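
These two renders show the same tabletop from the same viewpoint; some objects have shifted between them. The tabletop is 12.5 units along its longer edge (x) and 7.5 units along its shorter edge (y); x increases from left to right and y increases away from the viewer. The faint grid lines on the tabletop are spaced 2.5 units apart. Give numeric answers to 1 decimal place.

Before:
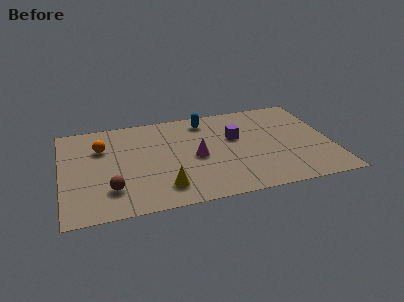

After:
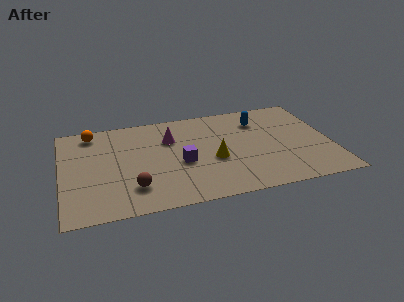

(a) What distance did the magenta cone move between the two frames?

2.0

The magenta cone moved from about (6.2, 3.5) to (5.1, 5.2), a distance of √(1.1² + 1.7²) ≈ 2.0.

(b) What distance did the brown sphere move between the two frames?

1.0

The brown sphere moved from about (2.2, 1.9) to (3.2, 1.8), a distance of √(1.0² + 0.1²) ≈ 1.0.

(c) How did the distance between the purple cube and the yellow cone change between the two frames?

-3.2

The distance was about 4.7 in the first image and 1.5 in the second, so they moved 3.2 units closer together.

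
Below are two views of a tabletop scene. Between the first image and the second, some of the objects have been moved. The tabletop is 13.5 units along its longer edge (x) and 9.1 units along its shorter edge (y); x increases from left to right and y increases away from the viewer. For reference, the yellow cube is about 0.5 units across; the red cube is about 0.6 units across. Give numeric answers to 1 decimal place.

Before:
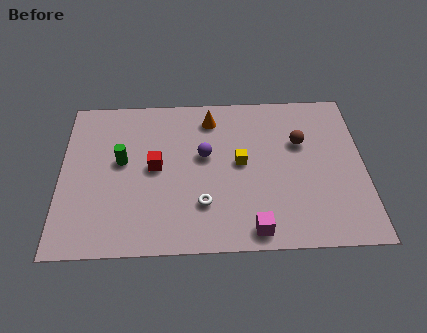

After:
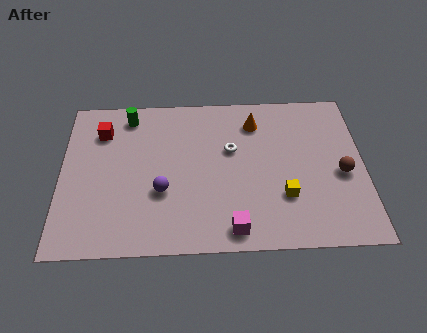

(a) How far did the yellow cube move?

2.8

The yellow cube moved from about (8.0, 4.8) to (9.9, 2.8), a distance of √(1.9² + 2.0²) ≈ 2.8.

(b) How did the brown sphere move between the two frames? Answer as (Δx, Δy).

(1.8, -1.9)

The brown sphere started near (10.7, 5.9) and ended near (12.5, 4.0).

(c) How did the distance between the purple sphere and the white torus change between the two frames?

+1.1

They were about 2.8 units apart before and 3.9 after — 1.1 units further apart.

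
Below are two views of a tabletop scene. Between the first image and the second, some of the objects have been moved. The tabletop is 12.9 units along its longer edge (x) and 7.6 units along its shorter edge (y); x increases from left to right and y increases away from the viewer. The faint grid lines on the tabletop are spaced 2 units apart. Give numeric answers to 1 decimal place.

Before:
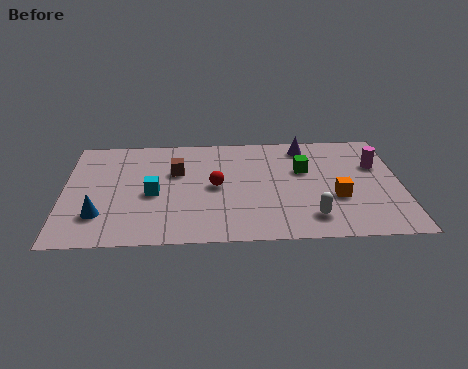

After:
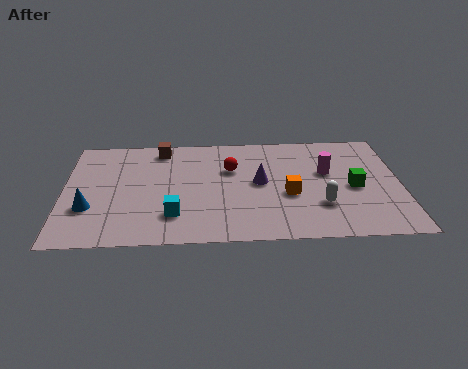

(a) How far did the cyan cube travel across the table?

1.7

The cyan cube was near (3.4, 3.4) before and (4.2, 1.9) after, so it travelled √(0.8² + 1.5²) ≈ 1.7 units.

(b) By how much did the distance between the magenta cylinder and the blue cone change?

-1.7

Before: roughly 11.0 units apart; after: 9.3. That's 1.7 units closer together.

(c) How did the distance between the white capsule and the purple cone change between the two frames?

-2.1

They were about 5.0 units apart before and 2.9 after — 2.1 units closer together.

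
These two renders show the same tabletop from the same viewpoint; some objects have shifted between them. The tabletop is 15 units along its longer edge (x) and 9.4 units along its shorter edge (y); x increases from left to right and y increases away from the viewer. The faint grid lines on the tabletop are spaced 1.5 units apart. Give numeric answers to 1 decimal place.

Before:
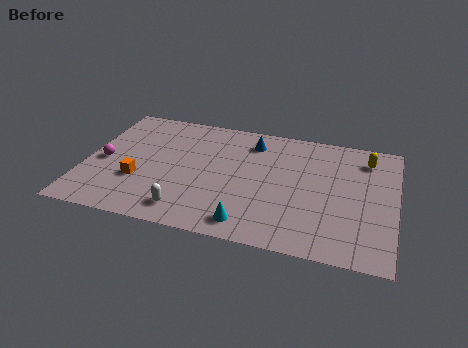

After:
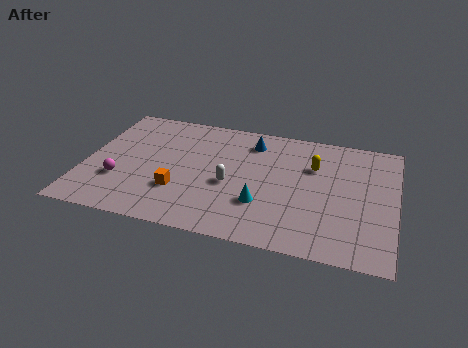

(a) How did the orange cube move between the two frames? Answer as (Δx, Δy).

(2.0, -0.3)

The orange cube was at about (2.7, 3.2) and moved to about (4.7, 2.9).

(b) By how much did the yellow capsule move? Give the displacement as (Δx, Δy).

(-2.5, -1.2)

From the two frames, the yellow capsule sits at roughly (13.5, 7.6) before and (11.0, 6.4) after.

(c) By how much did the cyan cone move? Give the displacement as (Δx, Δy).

(0.5, 1.6)

From the two frames, the cyan cone sits at roughly (8.2, 1.3) before and (8.7, 2.9) after.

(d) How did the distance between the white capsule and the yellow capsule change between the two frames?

-5.7

The distance was about 10.3 in the first image and 4.6 in the second, so they moved 5.7 units closer together.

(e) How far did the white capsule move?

3.1

From (5.2, 1.5) to (7.1, 4.0), the white capsule covered √(1.9² + 2.5²) ≈ 3.1 units.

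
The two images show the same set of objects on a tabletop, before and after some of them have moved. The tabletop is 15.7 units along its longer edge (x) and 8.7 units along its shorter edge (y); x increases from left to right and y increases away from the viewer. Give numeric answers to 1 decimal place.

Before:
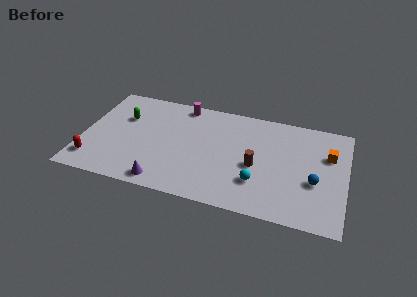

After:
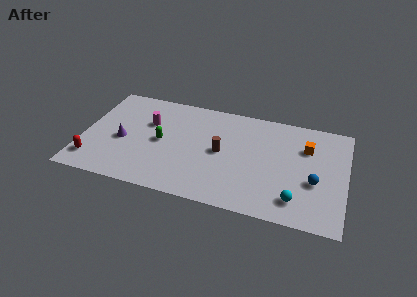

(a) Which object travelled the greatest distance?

the purple cone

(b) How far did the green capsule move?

2.8

The green capsule moved from about (2.3, 5.8) to (4.7, 4.3), a distance of √(2.4² + 1.5²) ≈ 2.8.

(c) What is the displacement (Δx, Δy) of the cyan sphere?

(2.3, -0.8)

From the two frames, the cyan sphere sits at roughly (10.6, 2.5) before and (12.9, 1.7) after.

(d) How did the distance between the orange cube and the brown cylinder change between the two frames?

+0.6

Before: roughly 4.7 units apart; after: 5.3. That's 0.6 units further apart.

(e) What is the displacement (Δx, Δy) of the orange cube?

(-1.3, 0.3)

The orange cube started near (14.6, 5.8) and ended near (13.3, 6.1).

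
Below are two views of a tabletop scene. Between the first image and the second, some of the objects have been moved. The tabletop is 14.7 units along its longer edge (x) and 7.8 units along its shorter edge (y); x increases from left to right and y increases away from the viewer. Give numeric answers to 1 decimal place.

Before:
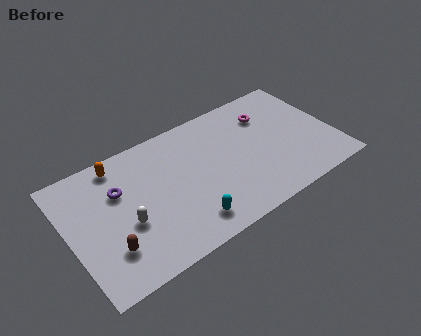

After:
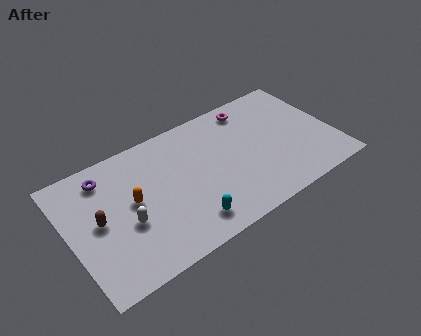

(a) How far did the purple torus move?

1.3

From (2.9, 5.2) to (2.3, 6.4), the purple torus covered √(0.6² + 1.2²) ≈ 1.3 units.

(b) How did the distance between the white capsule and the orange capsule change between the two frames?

-2.5

They were about 3.7 units apart before and 1.2 after — 2.5 units closer together.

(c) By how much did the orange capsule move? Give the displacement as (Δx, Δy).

(0.4, -2.6)

The orange capsule was at about (3.1, 6.8) and moved to about (3.5, 4.2).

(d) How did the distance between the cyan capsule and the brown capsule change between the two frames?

+0.9

Before: roughly 4.3 units apart; after: 5.2. That's 0.9 units further apart.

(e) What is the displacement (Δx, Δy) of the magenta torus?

(-0.8, 0.9)

The magenta torus was at about (11.4, 5.8) and moved to about (10.6, 6.7).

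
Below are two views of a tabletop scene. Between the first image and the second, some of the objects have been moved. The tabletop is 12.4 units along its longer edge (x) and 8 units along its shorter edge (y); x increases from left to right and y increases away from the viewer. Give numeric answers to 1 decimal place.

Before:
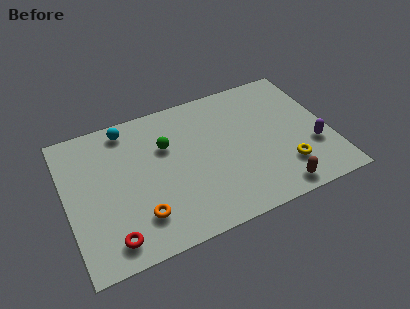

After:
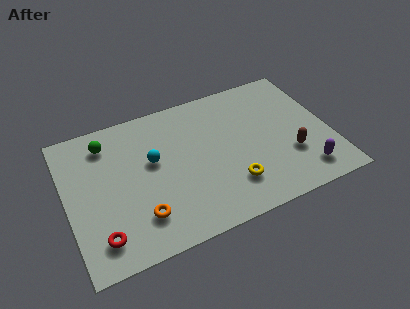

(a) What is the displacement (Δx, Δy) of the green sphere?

(-2.7, 1.2)

The green sphere was at about (4.8, 5.3) and moved to about (2.1, 6.5).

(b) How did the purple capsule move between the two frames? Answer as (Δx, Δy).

(-0.6, -1.3)

The purple capsule started near (11.5, 2.7) and ended near (10.9, 1.4).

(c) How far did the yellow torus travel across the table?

2.6

From (10.1, 2.0) to (7.5, 2.0), the yellow torus covered √(2.6² + 0.0²) ≈ 2.6 units.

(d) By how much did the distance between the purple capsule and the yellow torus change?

+1.9

They were about 1.6 units apart before and 3.5 after — 1.9 units further apart.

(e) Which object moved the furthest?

the green sphere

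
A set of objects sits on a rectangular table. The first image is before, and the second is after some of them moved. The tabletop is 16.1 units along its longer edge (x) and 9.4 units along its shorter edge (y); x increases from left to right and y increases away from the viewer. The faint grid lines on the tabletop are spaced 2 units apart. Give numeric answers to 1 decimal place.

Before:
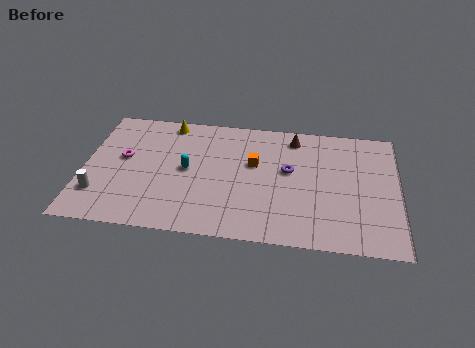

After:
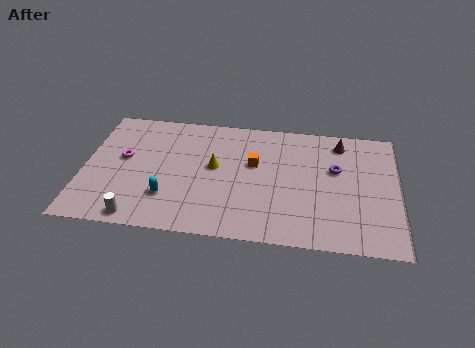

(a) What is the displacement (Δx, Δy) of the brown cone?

(2.4, -0.1)

The brown cone started near (10.7, 8.0) and ended near (13.1, 7.9).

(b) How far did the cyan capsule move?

2.4

From (5.3, 4.8) to (4.4, 2.6), the cyan capsule covered √(0.9² + 2.2²) ≈ 2.4 units.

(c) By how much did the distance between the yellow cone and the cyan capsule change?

-0.3

The distance was about 3.8 in the first image and 3.5 in the second, so they moved 0.3 units closer together.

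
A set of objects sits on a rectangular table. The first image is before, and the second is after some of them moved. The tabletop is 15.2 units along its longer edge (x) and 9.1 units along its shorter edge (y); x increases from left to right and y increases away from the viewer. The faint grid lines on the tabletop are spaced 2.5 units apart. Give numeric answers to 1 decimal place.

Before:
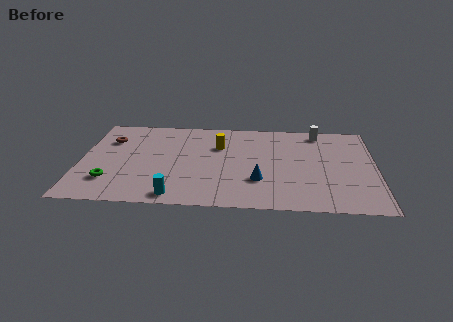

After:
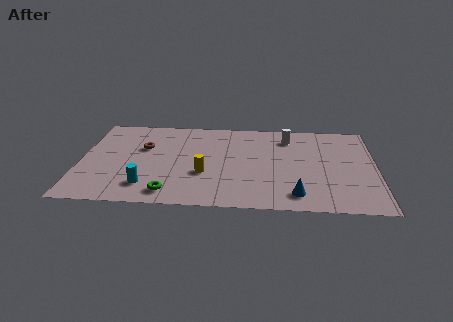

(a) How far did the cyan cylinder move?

1.7

From (5.0, 1.0) to (3.5, 1.9), the cyan cylinder covered √(1.5² + 0.9²) ≈ 1.7 units.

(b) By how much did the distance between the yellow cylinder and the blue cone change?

+1.0

Before: roughly 4.0 units apart; after: 5.0. That's 1.0 units further apart.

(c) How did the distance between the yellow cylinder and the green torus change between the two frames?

-4.1

They were about 6.7 units apart before and 2.6 after — 4.1 units closer together.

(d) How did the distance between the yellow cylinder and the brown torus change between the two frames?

-1.6

The distance was about 5.7 in the first image and 4.1 in the second, so they moved 1.6 units closer together.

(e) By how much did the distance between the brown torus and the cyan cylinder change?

-2.7

The distance was about 6.6 in the first image and 3.9 in the second, so they moved 2.7 units closer together.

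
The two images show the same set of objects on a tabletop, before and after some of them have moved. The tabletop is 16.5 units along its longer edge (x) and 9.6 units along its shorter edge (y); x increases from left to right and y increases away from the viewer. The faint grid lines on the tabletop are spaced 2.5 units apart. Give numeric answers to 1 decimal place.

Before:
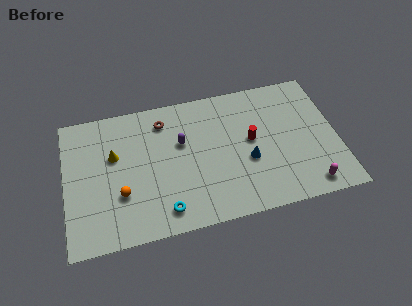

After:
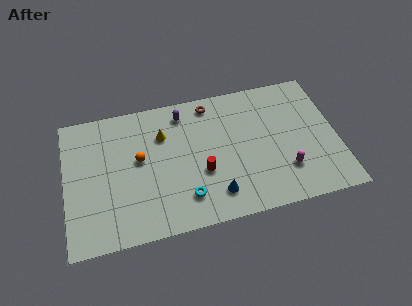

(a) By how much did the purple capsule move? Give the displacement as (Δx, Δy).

(0.2, 2.1)

From the two frames, the purple capsule sits at roughly (7.1, 6.0) before and (7.3, 8.1) after.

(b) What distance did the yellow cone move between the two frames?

3.1

The yellow cone moved from about (3.0, 6.0) to (6.0, 6.8), a distance of √(3.0² + 0.8²) ≈ 3.1.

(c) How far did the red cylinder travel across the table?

3.5

The red cylinder moved from about (11.3, 5.2) to (8.2, 3.6), a distance of √(3.1² + 1.6²) ≈ 3.5.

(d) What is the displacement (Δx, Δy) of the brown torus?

(2.9, 0.6)

From the two frames, the brown torus sits at roughly (6.1, 7.8) before and (9.0, 8.4) after.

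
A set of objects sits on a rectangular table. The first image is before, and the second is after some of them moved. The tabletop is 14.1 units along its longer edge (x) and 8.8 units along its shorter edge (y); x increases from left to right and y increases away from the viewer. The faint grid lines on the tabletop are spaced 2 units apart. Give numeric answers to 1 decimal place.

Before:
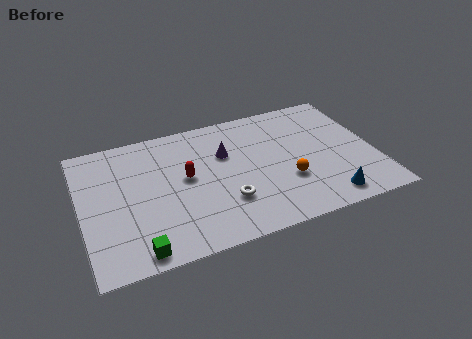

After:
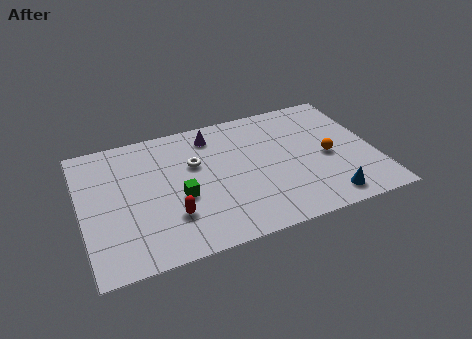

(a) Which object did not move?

the blue cone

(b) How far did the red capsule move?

2.5

The red capsule moved from about (5.0, 4.8) to (4.1, 2.5), a distance of √(0.9² + 2.3²) ≈ 2.5.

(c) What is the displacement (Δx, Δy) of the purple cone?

(-0.5, 1.5)

The purple cone started near (7.0, 5.8) and ended near (6.5, 7.3).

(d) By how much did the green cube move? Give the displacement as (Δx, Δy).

(2.2, 2.7)

The green cube started near (2.4, 0.9) and ended near (4.6, 3.6).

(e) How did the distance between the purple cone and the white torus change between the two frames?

-1.2

Before: roughly 3.2 units apart; after: 2.0. That's 1.2 units closer together.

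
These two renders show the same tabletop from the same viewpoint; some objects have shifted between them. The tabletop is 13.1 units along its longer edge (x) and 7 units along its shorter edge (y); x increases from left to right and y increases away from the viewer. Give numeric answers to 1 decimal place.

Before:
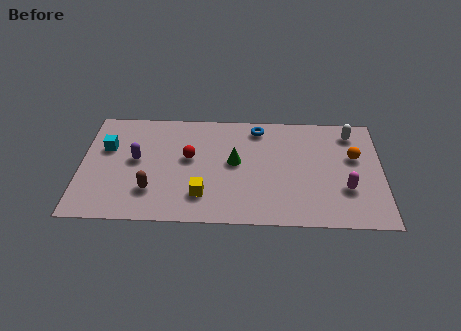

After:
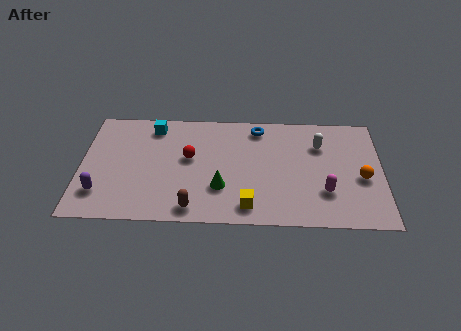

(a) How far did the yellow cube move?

2.1

The yellow cube was near (5.3, 1.7) before and (7.3, 1.1) after, so it travelled √(2.0² + 0.6²) ≈ 2.1 units.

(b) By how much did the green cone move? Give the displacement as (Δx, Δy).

(-0.6, -1.6)

The green cone started near (6.7, 3.8) and ended near (6.1, 2.2).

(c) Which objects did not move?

the blue torus and the red sphere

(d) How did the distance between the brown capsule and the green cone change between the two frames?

-2.3

The distance was about 4.1 in the first image and 1.8 in the second, so they moved 2.3 units closer together.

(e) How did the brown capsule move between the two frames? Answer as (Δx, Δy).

(1.8, -1.0)

From the two frames, the brown capsule sits at roughly (3.1, 1.9) before and (4.9, 0.9) after.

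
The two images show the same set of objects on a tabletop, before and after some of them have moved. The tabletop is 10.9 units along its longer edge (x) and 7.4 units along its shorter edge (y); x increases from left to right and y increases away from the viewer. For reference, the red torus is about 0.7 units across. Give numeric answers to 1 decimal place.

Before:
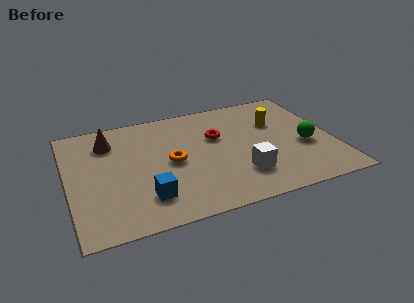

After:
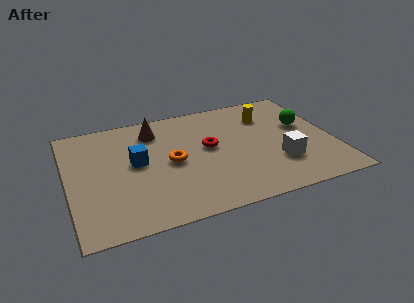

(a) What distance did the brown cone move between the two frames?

1.9

The brown cone was near (1.8, 5.7) before and (3.7, 5.9) after, so it travelled √(1.9² + 0.2²) ≈ 1.9 units.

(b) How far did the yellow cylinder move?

0.7

From (8.7, 4.9) to (8.4, 5.5), the yellow cylinder covered √(0.3² + 0.6²) ≈ 0.7 units.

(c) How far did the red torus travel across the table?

0.7

The red torus moved from about (6.2, 4.7) to (5.8, 4.1), a distance of √(0.4² + 0.6²) ≈ 0.7.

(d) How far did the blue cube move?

2.3

From (3.0, 1.7) to (2.8, 4.0), the blue cube covered √(0.2² + 2.3²) ≈ 2.3 units.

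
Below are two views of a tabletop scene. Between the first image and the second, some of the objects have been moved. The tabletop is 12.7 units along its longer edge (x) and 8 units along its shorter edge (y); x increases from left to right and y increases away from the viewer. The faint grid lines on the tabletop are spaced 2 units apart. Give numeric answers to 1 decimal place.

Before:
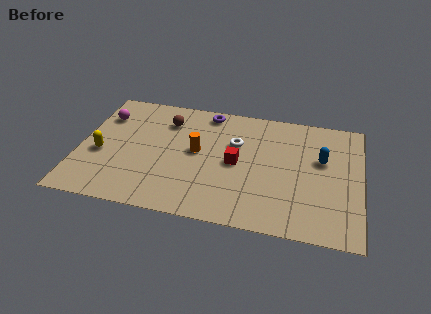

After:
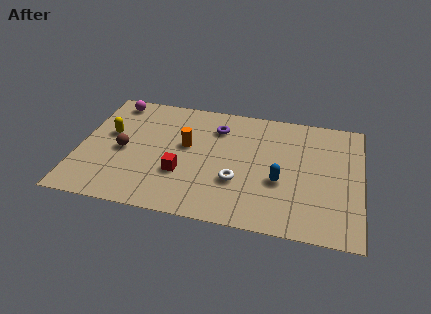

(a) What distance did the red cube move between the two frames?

2.7

The red cube was near (7.1, 3.9) before and (4.7, 2.7) after, so it travelled √(2.4² + 1.2²) ≈ 2.7 units.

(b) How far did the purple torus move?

1.1

The purple torus moved from about (5.6, 7.1) to (6.1, 6.1), a distance of √(0.5² + 1.0²) ≈ 1.1.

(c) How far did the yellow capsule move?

1.4

The yellow capsule moved from about (1.0, 3.3) to (1.3, 4.7), a distance of √(0.3² + 1.4²) ≈ 1.4.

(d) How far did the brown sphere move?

3.0

The brown sphere was near (3.8, 6.1) before and (2.0, 3.7) after, so it travelled √(1.8² + 2.4²) ≈ 3.0 units.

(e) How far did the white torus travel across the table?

2.5

The white torus moved from about (7.0, 5.2) to (7.2, 2.7), a distance of √(0.2² + 2.5²) ≈ 2.5.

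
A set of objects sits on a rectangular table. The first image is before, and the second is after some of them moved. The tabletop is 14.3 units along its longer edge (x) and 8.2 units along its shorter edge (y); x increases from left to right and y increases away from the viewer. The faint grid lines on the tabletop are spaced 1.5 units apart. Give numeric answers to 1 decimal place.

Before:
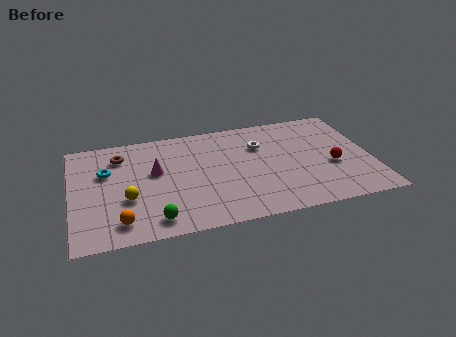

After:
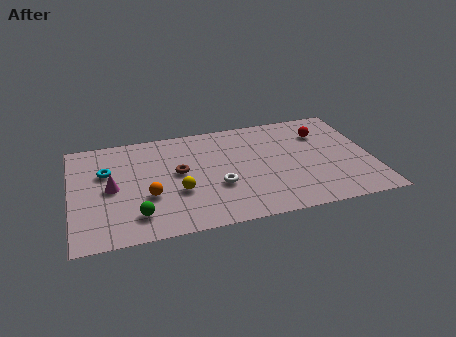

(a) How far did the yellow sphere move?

2.4

From (2.6, 3.0) to (5.0, 3.0), the yellow sphere covered √(2.4² + 0.0²) ≈ 2.4 units.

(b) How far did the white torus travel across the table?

3.5

From (9.1, 5.7) to (6.9, 3.0), the white torus covered √(2.2² + 2.7²) ≈ 3.5 units.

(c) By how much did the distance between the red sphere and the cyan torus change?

-0.5

The distance was about 10.9 in the first image and 10.4 in the second, so they moved 0.5 units closer together.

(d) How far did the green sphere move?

0.9

The green sphere moved from about (3.8, 1.2) to (3.0, 1.7), a distance of √(0.8² + 0.5²) ≈ 0.9.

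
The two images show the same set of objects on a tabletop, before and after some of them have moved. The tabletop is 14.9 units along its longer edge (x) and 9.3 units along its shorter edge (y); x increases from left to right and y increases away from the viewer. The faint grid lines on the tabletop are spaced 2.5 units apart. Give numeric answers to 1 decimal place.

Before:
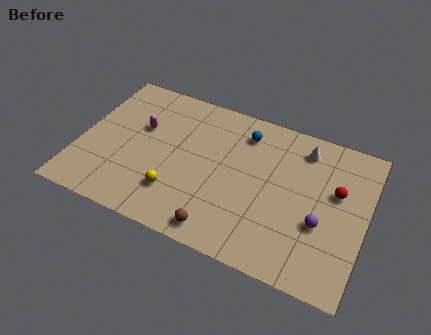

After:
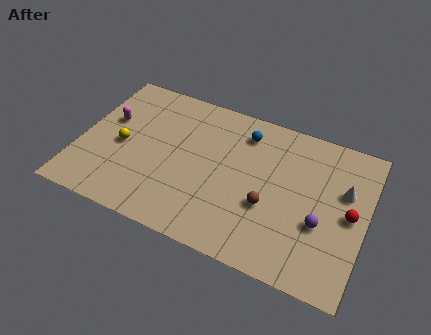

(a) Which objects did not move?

the blue sphere and the purple sphere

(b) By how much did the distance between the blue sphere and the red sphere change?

+1.2

They were about 5.3 units apart before and 6.5 after — 1.2 units further apart.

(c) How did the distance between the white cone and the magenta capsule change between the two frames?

+3.8

The distance was about 8.6 in the first image and 12.4 in the second, so they moved 3.8 units further apart.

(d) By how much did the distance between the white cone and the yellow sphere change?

+3.5

Before: roughly 8.1 units apart; after: 11.6. That's 3.5 units further apart.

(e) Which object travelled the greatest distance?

the yellow sphere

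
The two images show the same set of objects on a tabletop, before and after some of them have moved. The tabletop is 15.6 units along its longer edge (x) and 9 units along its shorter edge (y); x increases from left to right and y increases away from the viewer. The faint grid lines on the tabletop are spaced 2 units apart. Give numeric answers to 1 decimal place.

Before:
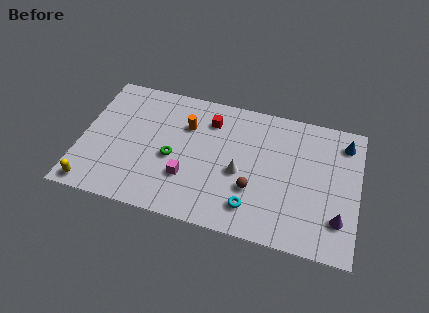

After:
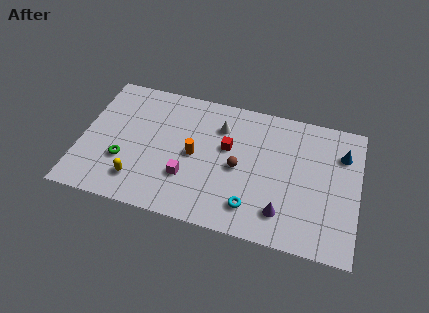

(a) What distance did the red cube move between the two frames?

1.9

The red cube was near (7.1, 7.0) before and (8.2, 5.4) after, so it travelled √(1.1² + 1.6²) ≈ 1.9 units.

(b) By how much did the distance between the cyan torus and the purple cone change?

-3.1

The distance was about 4.8 in the first image and 1.7 in the second, so they moved 3.1 units closer together.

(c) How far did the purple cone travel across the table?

3.1

From (14.6, 2.3) to (11.5, 1.9), the purple cone covered √(3.1² + 0.4²) ≈ 3.1 units.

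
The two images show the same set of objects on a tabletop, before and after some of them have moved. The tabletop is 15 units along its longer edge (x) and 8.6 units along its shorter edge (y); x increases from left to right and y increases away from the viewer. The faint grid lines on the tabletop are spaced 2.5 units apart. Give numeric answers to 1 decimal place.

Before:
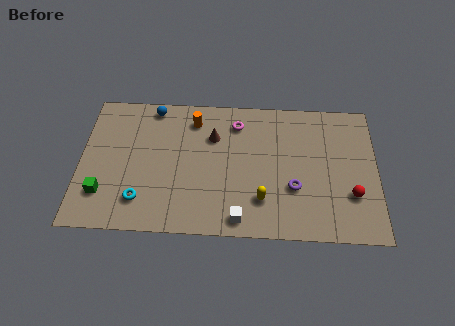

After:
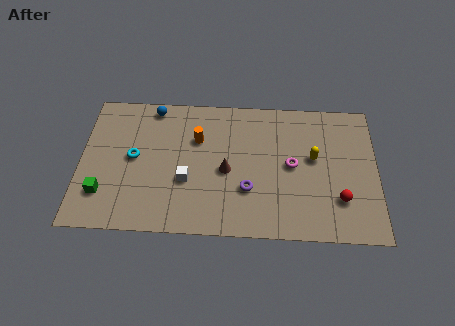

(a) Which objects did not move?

the green cube and the blue sphere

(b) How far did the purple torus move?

2.3

From (10.8, 3.0) to (8.5, 2.8), the purple torus covered √(2.3² + 0.2²) ≈ 2.3 units.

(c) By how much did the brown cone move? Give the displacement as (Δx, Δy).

(0.7, -2.1)

From the two frames, the brown cone sits at roughly (6.7, 6.0) before and (7.4, 3.9) after.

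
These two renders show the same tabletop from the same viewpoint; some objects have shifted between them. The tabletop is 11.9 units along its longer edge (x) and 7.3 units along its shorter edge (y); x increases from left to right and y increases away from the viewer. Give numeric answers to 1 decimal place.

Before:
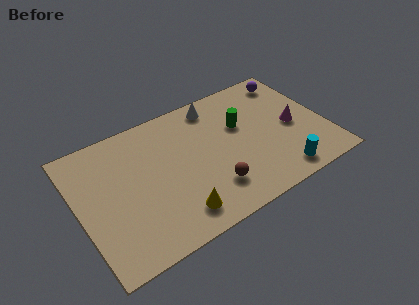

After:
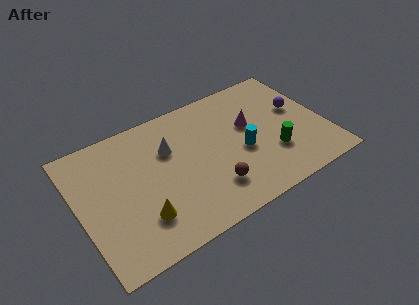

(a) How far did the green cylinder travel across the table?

2.6

The green cylinder was near (8.0, 4.6) before and (9.2, 2.3) after, so it travelled √(1.2² + 2.3²) ≈ 2.6 units.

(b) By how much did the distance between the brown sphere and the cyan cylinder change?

-1.2

The distance was about 3.3 in the first image and 2.1 in the second, so they moved 1.2 units closer together.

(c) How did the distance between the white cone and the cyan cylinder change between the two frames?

-2.0

Before: roughly 5.8 units apart; after: 3.8. That's 2.0 units closer together.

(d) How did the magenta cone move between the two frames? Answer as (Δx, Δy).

(-2.0, 1.0)

From the two frames, the magenta cone sits at roughly (10.4, 3.4) before and (8.4, 4.4) after.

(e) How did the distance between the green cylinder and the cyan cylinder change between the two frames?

-2.2

They were about 3.8 units apart before and 1.6 after — 2.2 units closer together.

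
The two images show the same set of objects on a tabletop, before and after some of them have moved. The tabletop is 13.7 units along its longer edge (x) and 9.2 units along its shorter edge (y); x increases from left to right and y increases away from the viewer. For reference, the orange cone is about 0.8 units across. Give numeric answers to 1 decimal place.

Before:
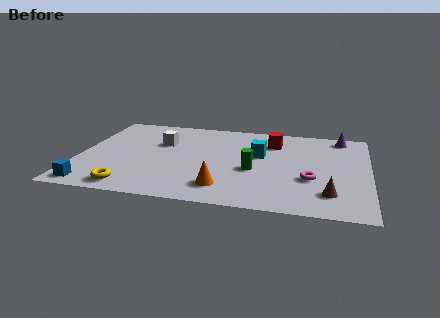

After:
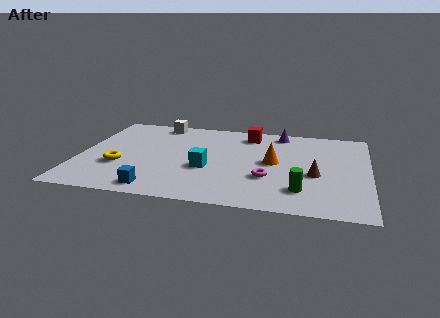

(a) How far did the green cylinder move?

2.9

From (8.3, 3.8) to (10.6, 2.1), the green cylinder covered √(2.3² + 1.7²) ≈ 2.9 units.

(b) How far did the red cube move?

1.4

The red cube was near (9.1, 7.0) before and (7.9, 7.7) after, so it travelled √(1.2² + 0.7²) ≈ 1.4 units.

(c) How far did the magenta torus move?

2.0

From (11.0, 3.3) to (9.0, 3.1), the magenta torus covered √(2.0² + 0.2²) ≈ 2.0 units.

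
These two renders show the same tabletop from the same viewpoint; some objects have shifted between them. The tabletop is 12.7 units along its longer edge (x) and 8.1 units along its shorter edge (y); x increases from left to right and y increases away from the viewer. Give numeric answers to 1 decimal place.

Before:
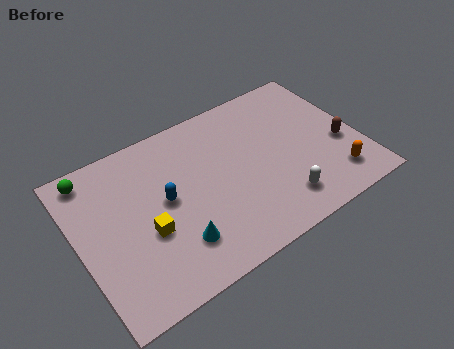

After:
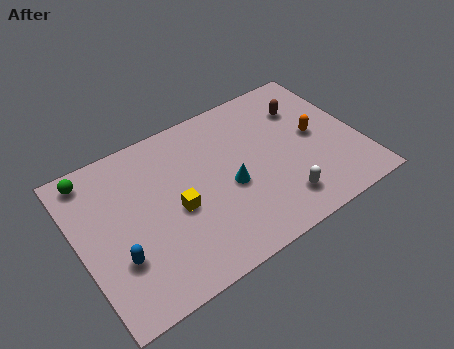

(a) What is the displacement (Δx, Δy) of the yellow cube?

(1.4, 0.4)

From the two frames, the yellow cube sits at roughly (2.9, 3.2) before and (4.3, 3.6) after.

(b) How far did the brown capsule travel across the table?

3.0

From (11.8, 3.2) to (10.6, 5.9), the brown capsule covered √(1.2² + 2.7²) ≈ 3.0 units.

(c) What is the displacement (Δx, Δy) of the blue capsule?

(-2.4, -1.7)

The blue capsule was at about (3.9, 4.3) and moved to about (1.5, 2.6).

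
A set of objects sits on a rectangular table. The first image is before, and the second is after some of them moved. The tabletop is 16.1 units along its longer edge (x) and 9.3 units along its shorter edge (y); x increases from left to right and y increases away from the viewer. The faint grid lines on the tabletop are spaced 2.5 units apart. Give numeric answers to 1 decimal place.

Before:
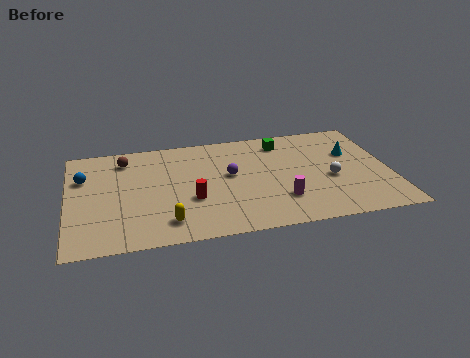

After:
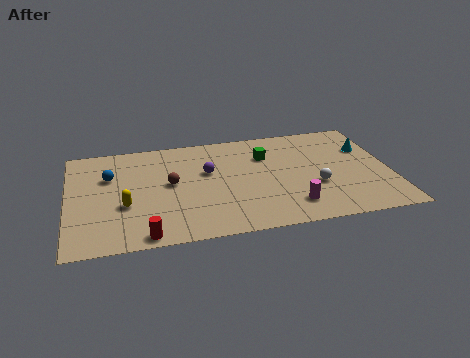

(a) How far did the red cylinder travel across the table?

3.5

The red cylinder moved from about (6.1, 3.4) to (3.7, 0.8), a distance of √(2.4² + 2.6²) ≈ 3.5.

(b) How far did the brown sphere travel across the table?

3.4

The brown sphere moved from about (2.9, 7.6) to (5.1, 5.0), a distance of √(2.2² + 2.6²) ≈ 3.4.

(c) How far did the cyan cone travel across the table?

0.9

The cyan cone was near (14.3, 6.0) before and (15.1, 6.3) after, so it travelled √(0.8² + 0.3²) ≈ 0.9 units.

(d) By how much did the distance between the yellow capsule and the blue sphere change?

-3.3

They were about 6.1 units apart before and 2.8 after — 3.3 units closer together.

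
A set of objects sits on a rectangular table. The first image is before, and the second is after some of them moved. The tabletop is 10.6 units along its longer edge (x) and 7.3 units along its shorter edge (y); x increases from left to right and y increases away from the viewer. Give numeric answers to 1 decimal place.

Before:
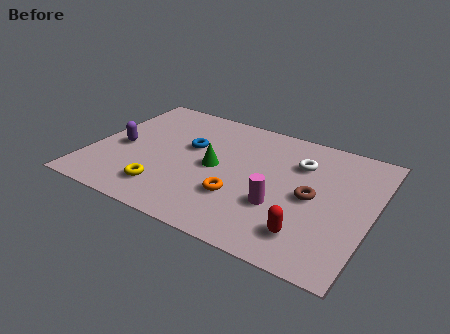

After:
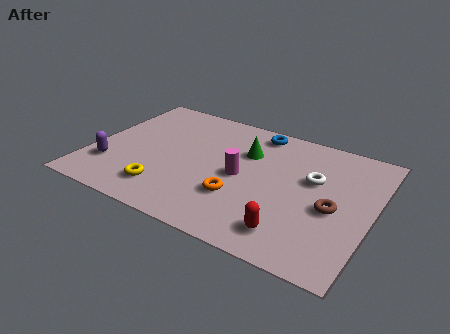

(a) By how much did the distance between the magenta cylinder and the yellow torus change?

-1.0

They were about 4.3 units apart before and 3.3 after — 1.0 units closer together.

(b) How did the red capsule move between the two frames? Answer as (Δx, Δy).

(-0.6, -0.2)

From the two frames, the red capsule sits at roughly (8.5, 1.5) before and (7.9, 1.3) after.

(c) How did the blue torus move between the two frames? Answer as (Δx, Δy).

(2.3, 2.0)

The blue torus started near (3.6, 4.4) and ended near (5.9, 6.4).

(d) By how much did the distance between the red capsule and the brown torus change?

+0.3

They were about 2.0 units apart before and 2.3 after — 0.3 units further apart.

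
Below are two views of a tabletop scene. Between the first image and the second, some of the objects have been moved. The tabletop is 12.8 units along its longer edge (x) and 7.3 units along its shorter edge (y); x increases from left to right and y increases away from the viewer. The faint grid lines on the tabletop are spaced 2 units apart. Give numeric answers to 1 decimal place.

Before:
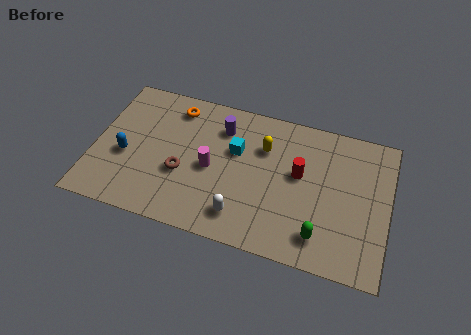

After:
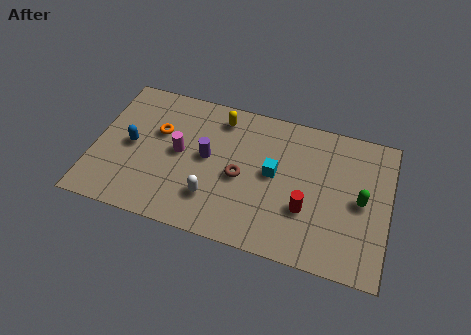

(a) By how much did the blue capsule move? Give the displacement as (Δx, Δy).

(0.2, 0.6)

From the two frames, the blue capsule sits at roughly (1.4, 3.0) before and (1.6, 3.6) after.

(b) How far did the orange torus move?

1.6

The orange torus moved from about (3.3, 6.1) to (2.7, 4.6), a distance of √(0.6² + 1.5²) ≈ 1.6.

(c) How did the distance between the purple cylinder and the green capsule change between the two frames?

+0.5

They were about 6.2 units apart before and 6.7 after — 0.5 units further apart.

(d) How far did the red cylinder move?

1.7

The red cylinder was near (8.9, 4.2) before and (9.3, 2.5) after, so it travelled √(0.4² + 1.7²) ≈ 1.7 units.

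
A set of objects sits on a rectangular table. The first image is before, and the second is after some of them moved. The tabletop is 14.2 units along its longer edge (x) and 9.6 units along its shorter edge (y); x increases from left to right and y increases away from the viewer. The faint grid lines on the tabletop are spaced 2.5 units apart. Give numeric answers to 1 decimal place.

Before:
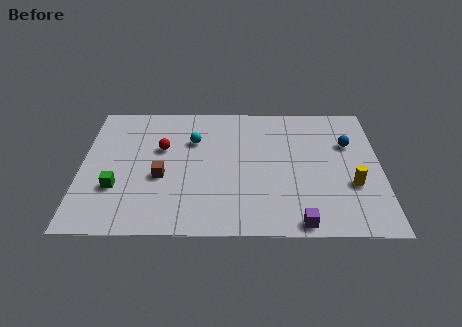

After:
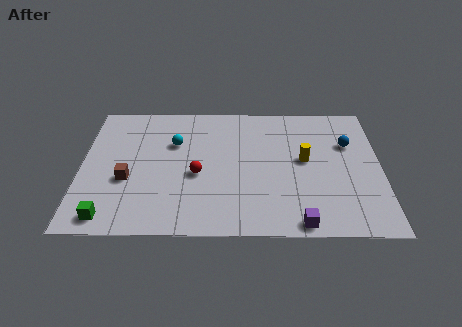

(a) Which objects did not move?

the purple cube and the blue sphere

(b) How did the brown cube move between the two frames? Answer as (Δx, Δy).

(-1.6, -0.2)

From the two frames, the brown cube sits at roughly (3.8, 3.9) before and (2.2, 3.7) after.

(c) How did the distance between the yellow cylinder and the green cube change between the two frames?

-1.0

Before: roughly 11.1 units apart; after: 10.1. That's 1.0 units closer together.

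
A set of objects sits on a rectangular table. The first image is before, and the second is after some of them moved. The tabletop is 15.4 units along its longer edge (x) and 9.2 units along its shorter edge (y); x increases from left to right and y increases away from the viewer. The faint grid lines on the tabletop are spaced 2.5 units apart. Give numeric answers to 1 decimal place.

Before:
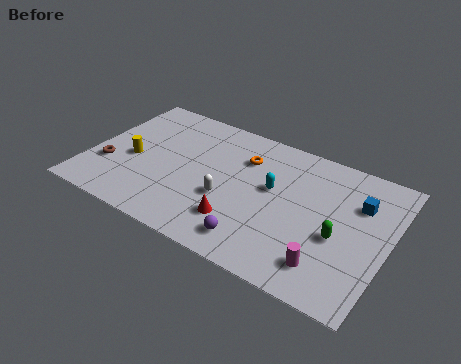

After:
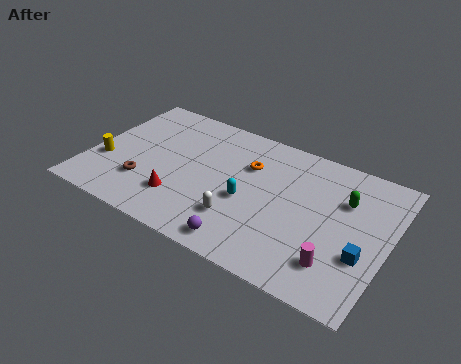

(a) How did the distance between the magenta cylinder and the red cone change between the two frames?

+3.5

Before: roughly 4.6 units apart; after: 8.1. That's 3.5 units further apart.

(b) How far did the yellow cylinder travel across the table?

1.5

The yellow cylinder moved from about (2.2, 4.0) to (0.9, 3.2), a distance of √(1.3² + 0.8²) ≈ 1.5.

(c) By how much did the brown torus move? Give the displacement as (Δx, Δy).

(2.0, -0.4)

The brown torus was at about (1.1, 3.0) and moved to about (3.1, 2.6).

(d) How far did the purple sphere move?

0.6

The purple sphere moved from about (9.1, 1.5) to (8.6, 1.1), a distance of √(0.5² + 0.4²) ≈ 0.6.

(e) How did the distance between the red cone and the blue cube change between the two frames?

+2.4

Before: roughly 6.9 units apart; after: 9.3. That's 2.4 units further apart.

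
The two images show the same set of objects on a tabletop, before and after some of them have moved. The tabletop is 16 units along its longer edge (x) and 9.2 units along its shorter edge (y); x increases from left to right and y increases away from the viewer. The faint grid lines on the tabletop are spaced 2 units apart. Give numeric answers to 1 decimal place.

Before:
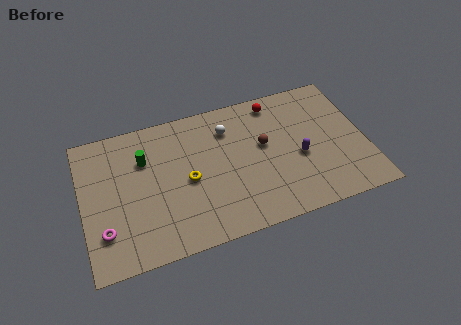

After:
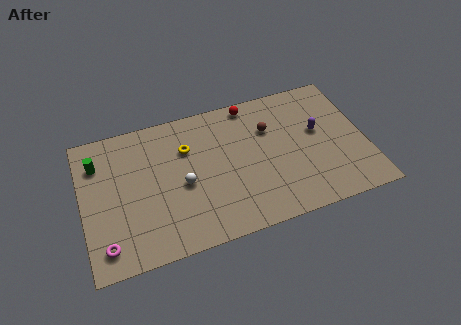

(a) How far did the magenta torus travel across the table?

0.9

The magenta torus moved from about (1.1, 2.4) to (1.1, 1.5), a distance of √(0.0² + 0.9²) ≈ 0.9.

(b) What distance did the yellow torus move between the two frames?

2.1

The yellow torus was near (5.9, 4.3) before and (6.0, 6.4) after, so it travelled √(0.1² + 2.1²) ≈ 2.1 units.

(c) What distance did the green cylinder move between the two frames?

2.6

From (3.6, 6.4) to (1.0, 6.9), the green cylinder covered √(2.6² + 0.5²) ≈ 2.6 units.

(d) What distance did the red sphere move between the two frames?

1.4

The red sphere moved from about (11.2, 8.0) to (9.8, 8.3), a distance of √(1.4² + 0.3²) ≈ 1.4.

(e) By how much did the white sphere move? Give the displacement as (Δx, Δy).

(-2.8, -2.9)

The white sphere started near (8.4, 7.0) and ended near (5.6, 4.1).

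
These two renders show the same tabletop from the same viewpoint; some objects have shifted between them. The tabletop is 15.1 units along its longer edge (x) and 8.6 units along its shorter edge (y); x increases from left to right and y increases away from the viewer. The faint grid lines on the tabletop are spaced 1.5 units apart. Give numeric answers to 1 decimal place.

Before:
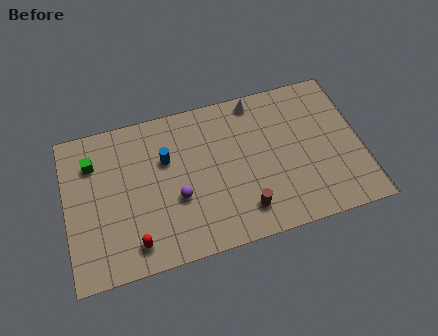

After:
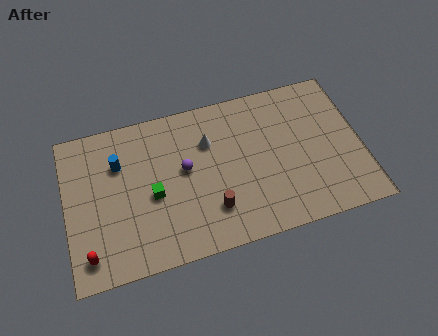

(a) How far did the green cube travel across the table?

3.9

The green cube moved from about (1.5, 6.4) to (4.4, 3.8), a distance of √(2.9² + 2.6²) ≈ 3.9.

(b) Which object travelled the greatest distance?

the green cube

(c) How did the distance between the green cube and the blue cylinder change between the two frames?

-1.1

The distance was about 3.8 in the first image and 2.7 in the second, so they moved 1.1 units closer together.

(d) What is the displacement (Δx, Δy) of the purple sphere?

(0.5, 1.5)

From the two frames, the purple sphere sits at roughly (5.6, 3.3) before and (6.1, 4.8) after.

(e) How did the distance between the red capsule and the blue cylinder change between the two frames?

+0.3

They were about 4.6 units apart before and 4.9 after — 0.3 units further apart.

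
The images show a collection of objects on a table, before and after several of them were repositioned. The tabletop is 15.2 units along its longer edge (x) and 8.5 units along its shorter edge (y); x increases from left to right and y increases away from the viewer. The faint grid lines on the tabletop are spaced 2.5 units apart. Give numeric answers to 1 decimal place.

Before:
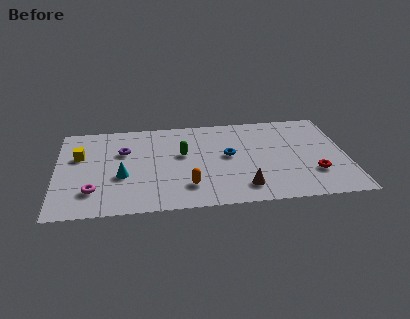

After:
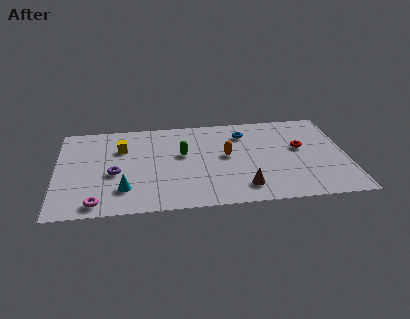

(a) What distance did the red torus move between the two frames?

2.5

The red torus moved from about (13.4, 2.5) to (12.8, 4.9), a distance of √(0.6² + 2.4²) ≈ 2.5.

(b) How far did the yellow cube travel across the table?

2.3

The yellow cube moved from about (1.2, 5.4) to (3.4, 5.9), a distance of √(2.2² + 0.5²) ≈ 2.3.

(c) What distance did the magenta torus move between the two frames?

1.1

From (1.9, 2.1) to (2.1, 1.0), the magenta torus covered √(0.2² + 1.1²) ≈ 1.1 units.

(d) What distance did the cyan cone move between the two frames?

1.2

The cyan cone moved from about (3.4, 3.3) to (3.5, 2.1), a distance of √(0.1² + 1.2²) ≈ 1.2.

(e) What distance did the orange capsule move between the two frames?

3.3

The orange capsule moved from about (6.8, 2.0) to (8.9, 4.6), a distance of √(2.1² + 2.6²) ≈ 3.3.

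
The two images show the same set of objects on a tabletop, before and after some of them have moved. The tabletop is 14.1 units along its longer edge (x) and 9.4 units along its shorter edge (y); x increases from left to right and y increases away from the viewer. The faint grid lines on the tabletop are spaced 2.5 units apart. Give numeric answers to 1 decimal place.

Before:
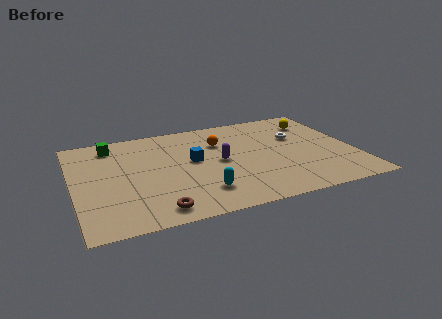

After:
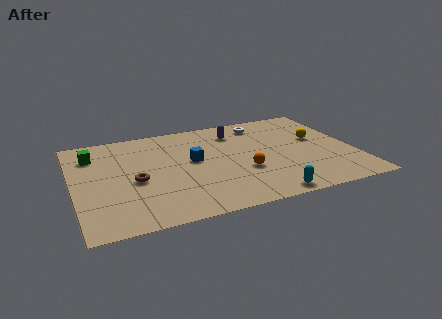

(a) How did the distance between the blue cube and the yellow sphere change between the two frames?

-0.4

The distance was about 6.8 in the first image and 6.4 in the second, so they moved 0.4 units closer together.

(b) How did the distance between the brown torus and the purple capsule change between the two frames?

+1.4

Before: roughly 4.9 units apart; after: 6.3. That's 1.4 units further apart.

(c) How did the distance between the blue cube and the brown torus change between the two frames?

-1.4

The distance was about 4.6 in the first image and 3.2 in the second, so they moved 1.4 units closer together.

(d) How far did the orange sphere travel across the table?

3.3

The orange sphere was near (7.5, 6.6) before and (8.4, 3.4) after, so it travelled √(0.9² + 3.2²) ≈ 3.3 units.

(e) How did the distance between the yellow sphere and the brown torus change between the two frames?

-1.1

They were about 10.6 units apart before and 9.5 after — 1.1 units closer together.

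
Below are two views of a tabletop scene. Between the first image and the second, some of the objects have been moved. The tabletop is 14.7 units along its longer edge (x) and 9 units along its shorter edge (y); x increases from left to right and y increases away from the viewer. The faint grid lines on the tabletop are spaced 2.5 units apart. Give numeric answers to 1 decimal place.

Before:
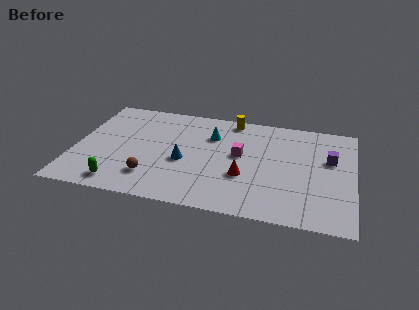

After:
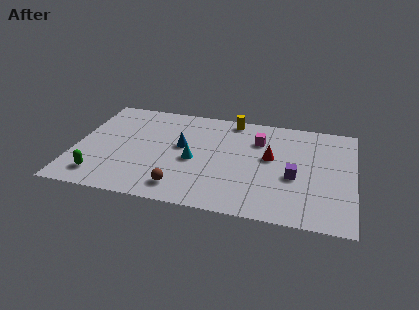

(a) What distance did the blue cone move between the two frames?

1.3

The blue cone moved from about (5.8, 3.8) to (5.6, 5.1), a distance of √(0.2² + 1.3²) ≈ 1.3.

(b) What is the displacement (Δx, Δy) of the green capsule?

(-1.1, 0.4)

The green capsule started near (2.6, 1.2) and ended near (1.5, 1.6).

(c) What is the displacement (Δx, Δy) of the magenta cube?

(0.9, 1.5)

From the two frames, the magenta cube sits at roughly (8.7, 5.0) before and (9.6, 6.5) after.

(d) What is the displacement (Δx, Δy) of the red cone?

(1.3, 1.9)

The red cone was at about (9.0, 3.2) and moved to about (10.3, 5.1).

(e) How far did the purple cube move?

2.6

From (13.4, 5.6) to (11.6, 3.7), the purple cube covered √(1.8² + 1.9²) ≈ 2.6 units.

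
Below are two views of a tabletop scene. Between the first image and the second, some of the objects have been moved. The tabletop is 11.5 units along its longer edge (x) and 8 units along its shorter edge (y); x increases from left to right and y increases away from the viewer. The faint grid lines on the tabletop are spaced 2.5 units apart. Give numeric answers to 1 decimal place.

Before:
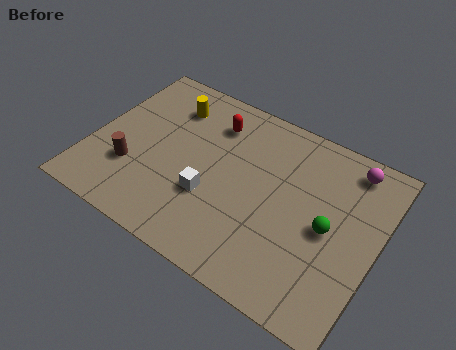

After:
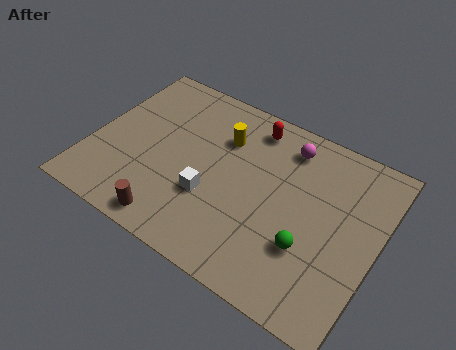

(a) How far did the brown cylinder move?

2.6

From (1.8, 2.5) to (3.8, 0.9), the brown cylinder covered √(2.0² + 1.6²) ≈ 2.6 units.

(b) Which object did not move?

the white cube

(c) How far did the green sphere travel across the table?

1.3

The green sphere moved from about (9.6, 3.8) to (9.0, 2.6), a distance of √(0.6² + 1.2²) ≈ 1.3.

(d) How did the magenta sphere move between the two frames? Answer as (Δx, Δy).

(-2.5, -0.3)

The magenta sphere was at about (10.0, 6.9) and moved to about (7.5, 6.6).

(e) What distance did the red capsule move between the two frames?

1.6

From (4.5, 6.2) to (6.0, 6.8), the red capsule covered √(1.5² + 0.6²) ≈ 1.6 units.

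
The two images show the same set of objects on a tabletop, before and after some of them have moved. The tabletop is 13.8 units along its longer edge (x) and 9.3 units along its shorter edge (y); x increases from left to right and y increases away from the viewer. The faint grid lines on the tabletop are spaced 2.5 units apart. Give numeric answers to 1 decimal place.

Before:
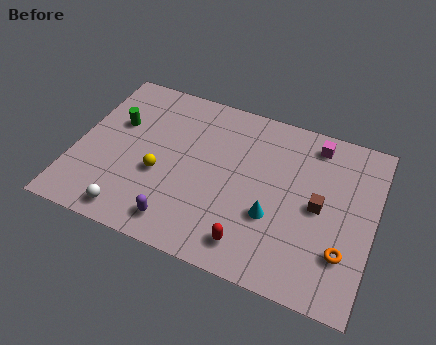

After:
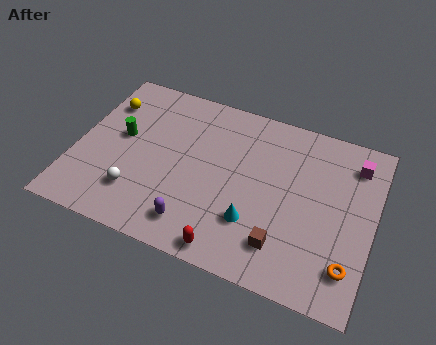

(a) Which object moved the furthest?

the yellow sphere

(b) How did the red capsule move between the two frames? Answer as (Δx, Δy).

(-0.9, -0.6)

The red capsule started near (8.5, 1.5) and ended near (7.6, 0.9).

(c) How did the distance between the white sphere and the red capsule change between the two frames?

-0.8

They were about 5.5 units apart before and 4.7 after — 0.8 units closer together.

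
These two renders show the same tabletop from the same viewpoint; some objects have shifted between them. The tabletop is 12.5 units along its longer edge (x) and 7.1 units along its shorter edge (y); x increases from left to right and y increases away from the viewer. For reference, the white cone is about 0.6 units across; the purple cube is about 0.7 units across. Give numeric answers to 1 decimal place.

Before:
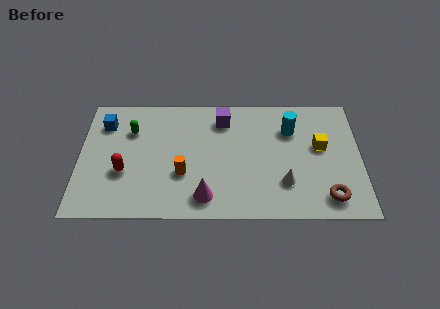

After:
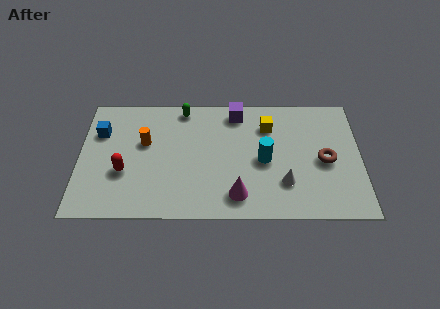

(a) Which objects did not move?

the red capsule and the white cone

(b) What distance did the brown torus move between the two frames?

2.1

The brown torus moved from about (11.0, 1.2) to (10.9, 3.3), a distance of √(0.1² + 2.1²) ≈ 2.1.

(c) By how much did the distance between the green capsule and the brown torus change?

-2.5

The distance was about 9.5 in the first image and 7.0 in the second, so they moved 2.5 units closer together.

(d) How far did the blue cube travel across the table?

0.5

From (1.1, 5.4) to (0.9, 4.9), the blue cube covered √(0.2² + 0.5²) ≈ 0.5 units.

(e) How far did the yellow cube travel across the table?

2.6

The yellow cube was near (10.7, 4.1) before and (8.4, 5.3) after, so it travelled √(2.3² + 1.2²) ≈ 2.6 units.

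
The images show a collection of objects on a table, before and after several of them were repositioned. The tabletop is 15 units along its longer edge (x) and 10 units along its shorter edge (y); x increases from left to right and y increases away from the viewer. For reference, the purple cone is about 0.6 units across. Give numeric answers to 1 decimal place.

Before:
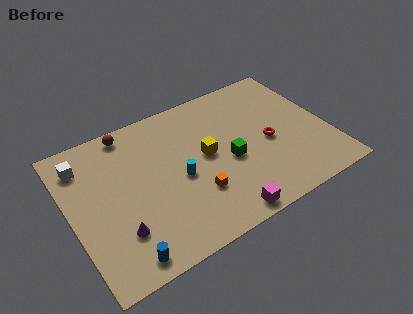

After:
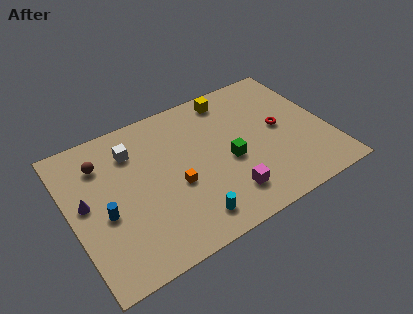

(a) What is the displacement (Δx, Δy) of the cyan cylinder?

(0.1, -2.9)

The cyan cylinder was at about (6.2, 4.5) and moved to about (6.3, 1.6).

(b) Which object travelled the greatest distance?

the yellow cube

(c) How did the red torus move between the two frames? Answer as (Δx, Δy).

(0.8, 0.7)

The red torus was at about (11.5, 4.5) and moved to about (12.3, 5.2).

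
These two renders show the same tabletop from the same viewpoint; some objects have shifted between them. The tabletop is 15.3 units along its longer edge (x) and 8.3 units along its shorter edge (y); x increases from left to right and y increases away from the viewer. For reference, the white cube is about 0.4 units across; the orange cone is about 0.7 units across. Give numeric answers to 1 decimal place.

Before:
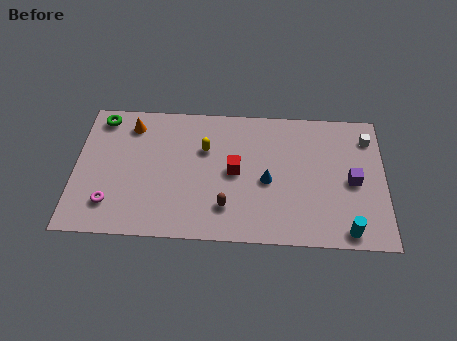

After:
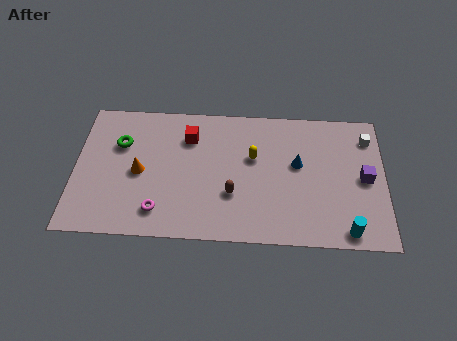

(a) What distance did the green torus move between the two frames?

1.9

The green torus was near (1.2, 7.2) before and (2.2, 5.6) after, so it travelled √(1.0² + 1.6²) ≈ 1.9 units.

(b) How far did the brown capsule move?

0.9

The brown capsule was near (7.5, 2.0) before and (7.8, 2.8) after, so it travelled √(0.3² + 0.8²) ≈ 0.9 units.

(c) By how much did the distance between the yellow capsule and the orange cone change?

+1.8

They were about 3.9 units apart before and 5.7 after — 1.8 units further apart.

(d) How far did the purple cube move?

0.6

The purple cube was near (13.7, 3.9) before and (14.3, 4.1) after, so it travelled √(0.6² + 0.2²) ≈ 0.6 units.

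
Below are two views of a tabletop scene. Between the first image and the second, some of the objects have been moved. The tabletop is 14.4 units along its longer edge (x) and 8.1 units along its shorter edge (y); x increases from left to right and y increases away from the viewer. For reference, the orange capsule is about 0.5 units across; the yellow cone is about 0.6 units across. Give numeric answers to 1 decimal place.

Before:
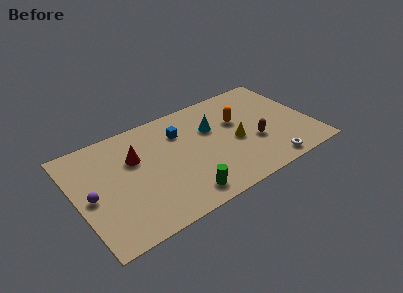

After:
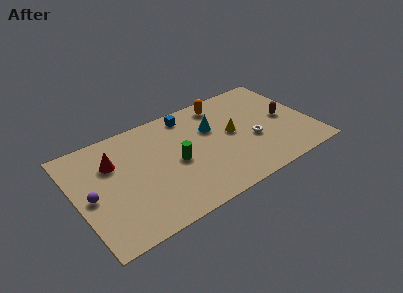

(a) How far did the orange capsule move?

1.9

The orange capsule was near (10.1, 5.1) before and (9.4, 6.9) after, so it travelled √(0.7² + 1.8²) ≈ 1.9 units.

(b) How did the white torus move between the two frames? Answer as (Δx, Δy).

(-0.6, 2.3)

The white torus started near (11.3, 0.9) and ended near (10.7, 3.2).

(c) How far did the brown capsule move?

2.3

From (10.8, 3.0) to (12.9, 4.0), the brown capsule covered √(2.1² + 1.0²) ≈ 2.3 units.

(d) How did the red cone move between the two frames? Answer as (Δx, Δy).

(-1.3, 0.3)

From the two frames, the red cone sits at roughly (3.7, 5.3) before and (2.4, 5.6) after.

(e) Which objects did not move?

the cyan cone and the purple sphere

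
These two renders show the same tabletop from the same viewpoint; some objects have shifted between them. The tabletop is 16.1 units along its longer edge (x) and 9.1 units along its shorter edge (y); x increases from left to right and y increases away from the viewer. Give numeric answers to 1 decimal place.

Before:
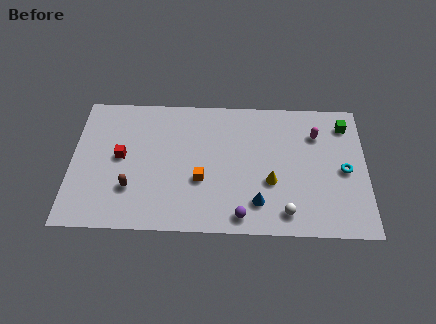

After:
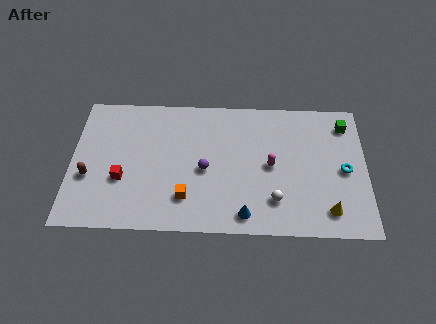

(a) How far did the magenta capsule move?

3.3

The magenta capsule moved from about (13.4, 6.7) to (10.9, 4.5), a distance of √(2.5² + 2.2²) ≈ 3.3.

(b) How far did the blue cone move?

1.1

From (10.2, 2.0) to (9.5, 1.2), the blue cone covered √(0.7² + 0.8²) ≈ 1.1 units.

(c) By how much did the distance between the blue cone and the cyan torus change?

+1.0

They were about 5.2 units apart before and 6.2 after — 1.0 units further apart.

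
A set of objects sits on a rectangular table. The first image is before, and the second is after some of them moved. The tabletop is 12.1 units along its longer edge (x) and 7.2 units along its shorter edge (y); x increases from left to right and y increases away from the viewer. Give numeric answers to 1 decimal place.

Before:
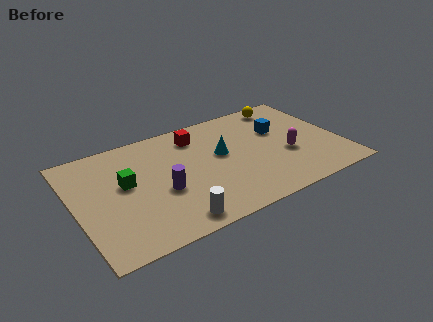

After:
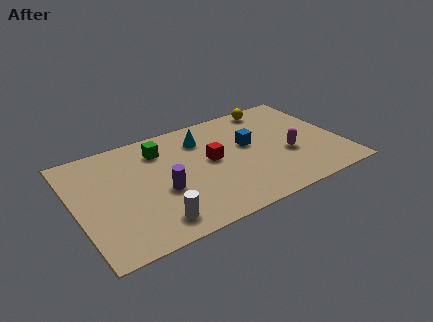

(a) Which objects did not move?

the purple cylinder and the magenta capsule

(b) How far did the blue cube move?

1.6

The blue cube moved from about (9.5, 4.6) to (8.0, 4.2), a distance of √(1.5² + 0.4²) ≈ 1.6.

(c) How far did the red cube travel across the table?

1.9

The red cube moved from about (5.8, 5.8) to (6.2, 3.9), a distance of √(0.4² + 1.9²) ≈ 1.9.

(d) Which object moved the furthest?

the green cube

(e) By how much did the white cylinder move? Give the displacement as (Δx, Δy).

(-0.8, 0.3)

From the two frames, the white cylinder sits at roughly (4.0, 0.9) before and (3.2, 1.2) after.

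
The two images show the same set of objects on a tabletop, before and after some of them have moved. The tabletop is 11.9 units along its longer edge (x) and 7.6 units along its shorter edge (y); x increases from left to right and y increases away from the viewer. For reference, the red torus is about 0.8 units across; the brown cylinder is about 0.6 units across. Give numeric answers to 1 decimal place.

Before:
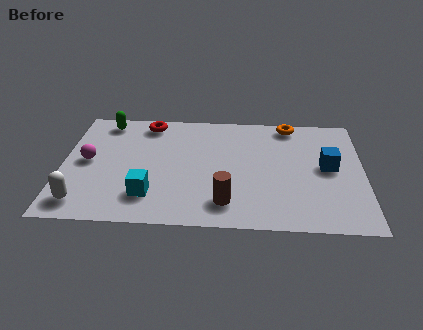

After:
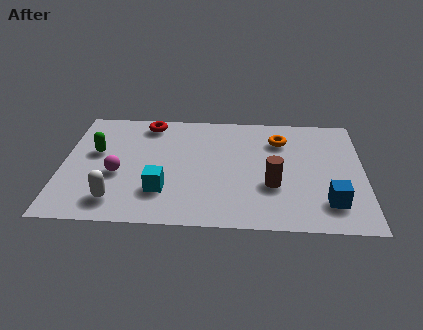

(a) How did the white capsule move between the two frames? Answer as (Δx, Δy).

(1.3, 0.2)

From the two frames, the white capsule sits at roughly (0.9, 1.2) before and (2.2, 1.4) after.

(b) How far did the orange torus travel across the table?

1.2

The orange torus was near (9.0, 6.8) before and (8.6, 5.7) after, so it travelled √(0.4² + 1.1²) ≈ 1.2 units.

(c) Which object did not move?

the red torus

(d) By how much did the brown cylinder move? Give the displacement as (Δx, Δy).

(1.8, 1.2)

The brown cylinder started near (6.5, 1.5) and ended near (8.3, 2.7).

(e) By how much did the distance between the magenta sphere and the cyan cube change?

-1.2

Before: roughly 3.3 units apart; after: 2.1. That's 1.2 units closer together.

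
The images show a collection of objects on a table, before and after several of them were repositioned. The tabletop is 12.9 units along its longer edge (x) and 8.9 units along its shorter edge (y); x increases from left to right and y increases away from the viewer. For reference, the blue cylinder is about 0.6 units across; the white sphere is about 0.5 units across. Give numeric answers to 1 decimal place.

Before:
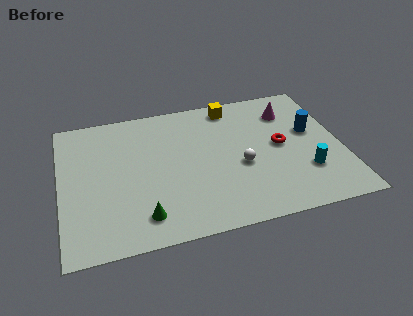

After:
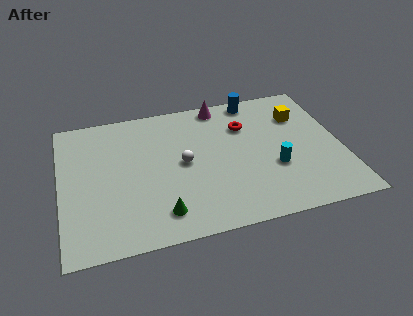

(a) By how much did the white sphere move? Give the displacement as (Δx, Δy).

(-2.6, 0.8)

The white sphere was at about (8.2, 3.7) and moved to about (5.6, 4.5).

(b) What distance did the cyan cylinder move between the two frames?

1.5

From (11.1, 2.6) to (9.7, 3.2), the cyan cylinder covered √(1.4² + 0.6²) ≈ 1.5 units.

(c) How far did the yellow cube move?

3.4

The yellow cube moved from about (8.1, 7.8) to (11.2, 6.4), a distance of √(3.1² + 1.4²) ≈ 3.4.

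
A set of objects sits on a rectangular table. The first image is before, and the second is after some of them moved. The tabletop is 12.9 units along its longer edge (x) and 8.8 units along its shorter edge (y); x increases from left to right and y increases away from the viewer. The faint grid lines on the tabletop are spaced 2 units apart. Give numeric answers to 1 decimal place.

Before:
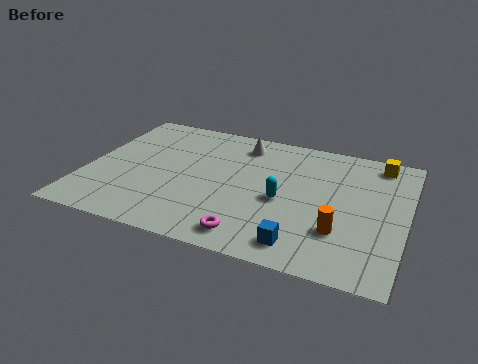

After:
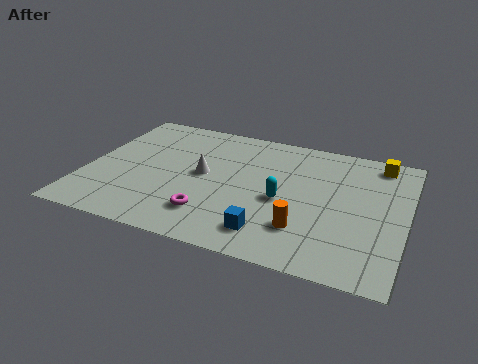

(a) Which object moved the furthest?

the white cone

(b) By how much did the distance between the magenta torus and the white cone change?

-3.5

Before: roughly 6.2 units apart; after: 2.7. That's 3.5 units closer together.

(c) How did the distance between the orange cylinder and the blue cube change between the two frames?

-0.4

They were about 1.9 units apart before and 1.5 after — 0.4 units closer together.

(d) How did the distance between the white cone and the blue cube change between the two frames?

-2.5

They were about 6.7 units apart before and 4.2 after — 2.5 units closer together.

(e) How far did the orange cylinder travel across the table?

1.4

The orange cylinder moved from about (10.4, 2.6) to (9.0, 2.3), a distance of √(1.4² + 0.3²) ≈ 1.4.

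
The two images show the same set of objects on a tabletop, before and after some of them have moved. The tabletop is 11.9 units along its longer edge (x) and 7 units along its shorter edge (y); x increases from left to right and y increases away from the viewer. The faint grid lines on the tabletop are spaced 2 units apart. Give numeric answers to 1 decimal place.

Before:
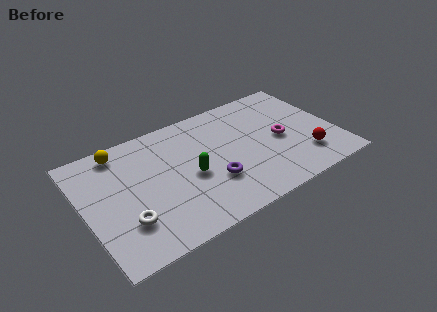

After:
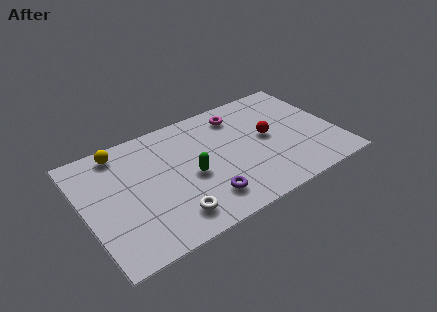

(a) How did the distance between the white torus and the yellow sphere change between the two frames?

+1.0

They were about 4.1 units apart before and 5.1 after — 1.0 units further apart.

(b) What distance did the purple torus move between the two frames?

0.9

The purple torus was near (5.8, 2.3) before and (5.3, 1.5) after, so it travelled √(0.5² + 0.8²) ≈ 0.9 units.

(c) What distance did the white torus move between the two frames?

2.1

The white torus moved from about (1.7, 2.0) to (3.7, 1.3), a distance of √(2.0² + 0.7²) ≈ 2.1.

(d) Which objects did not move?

the yellow sphere and the green capsule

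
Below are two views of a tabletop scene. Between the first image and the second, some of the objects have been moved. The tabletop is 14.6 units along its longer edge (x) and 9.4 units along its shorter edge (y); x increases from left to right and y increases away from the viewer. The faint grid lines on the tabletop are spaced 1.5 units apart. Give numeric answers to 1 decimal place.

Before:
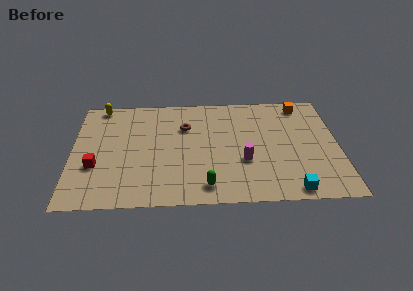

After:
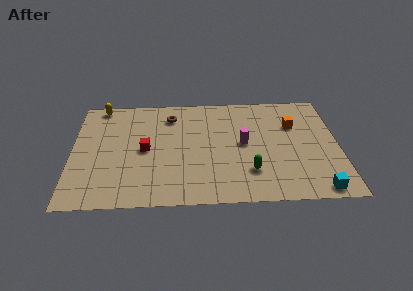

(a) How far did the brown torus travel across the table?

1.3

From (6.2, 6.5) to (5.4, 7.5), the brown torus covered √(0.8² + 1.0²) ≈ 1.3 units.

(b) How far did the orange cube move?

1.9

From (12.7, 8.2) to (12.2, 6.4), the orange cube covered √(0.5² + 1.8²) ≈ 1.9 units.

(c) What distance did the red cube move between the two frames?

3.0

From (1.3, 3.3) to (4.0, 4.6), the red cube covered √(2.7² + 1.3²) ≈ 3.0 units.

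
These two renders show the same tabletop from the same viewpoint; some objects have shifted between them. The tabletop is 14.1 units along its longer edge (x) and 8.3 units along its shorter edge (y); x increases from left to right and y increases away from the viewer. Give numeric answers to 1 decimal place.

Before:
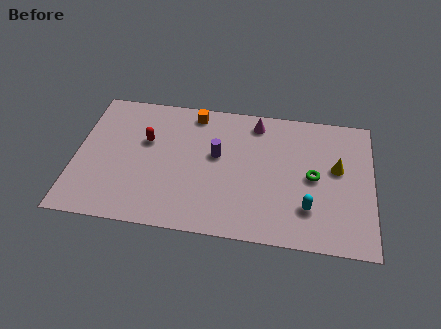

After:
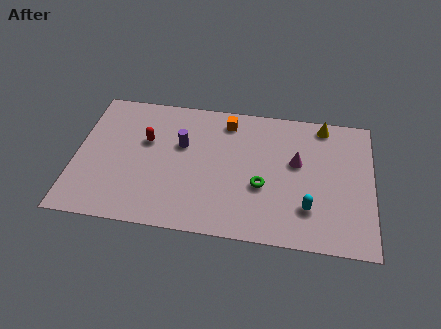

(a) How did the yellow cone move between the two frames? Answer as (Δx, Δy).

(-0.7, 2.6)

From the two frames, the yellow cone sits at roughly (12.4, 4.8) before and (11.7, 7.4) after.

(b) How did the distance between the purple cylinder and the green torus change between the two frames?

-0.3

They were about 4.7 units apart before and 4.4 after — 0.3 units closer together.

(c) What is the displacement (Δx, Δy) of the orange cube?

(1.6, -0.3)

The orange cube was at about (5.5, 7.3) and moved to about (7.1, 7.0).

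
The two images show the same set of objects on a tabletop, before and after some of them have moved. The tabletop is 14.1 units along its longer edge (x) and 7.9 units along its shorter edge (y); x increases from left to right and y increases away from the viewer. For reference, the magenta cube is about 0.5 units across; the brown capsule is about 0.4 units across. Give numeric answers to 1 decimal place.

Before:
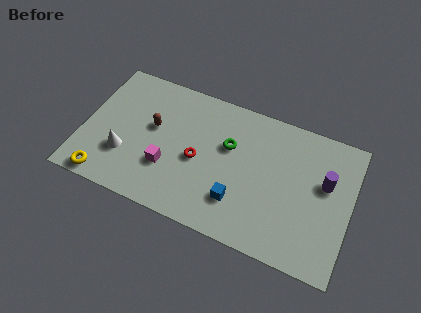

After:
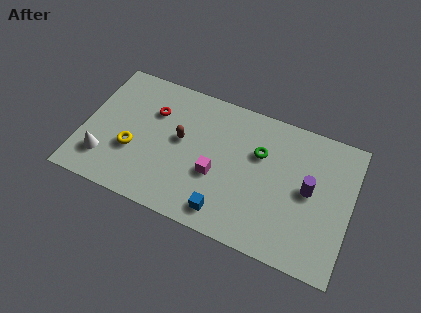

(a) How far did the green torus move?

1.6

The green torus moved from about (7.6, 5.0) to (9.2, 5.2), a distance of √(1.6² + 0.2²) ≈ 1.6.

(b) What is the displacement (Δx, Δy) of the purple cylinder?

(-0.8, -0.7)

From the two frames, the purple cylinder sits at roughly (12.7, 4.8) before and (11.9, 4.1) after.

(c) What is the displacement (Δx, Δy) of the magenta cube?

(2.5, 0.5)

The magenta cube was at about (4.6, 2.6) and moved to about (7.1, 3.1).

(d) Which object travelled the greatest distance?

the red torus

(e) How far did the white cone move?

1.2

The white cone was near (2.3, 2.5) before and (1.3, 1.9) after, so it travelled √(1.0² + 0.6²) ≈ 1.2 units.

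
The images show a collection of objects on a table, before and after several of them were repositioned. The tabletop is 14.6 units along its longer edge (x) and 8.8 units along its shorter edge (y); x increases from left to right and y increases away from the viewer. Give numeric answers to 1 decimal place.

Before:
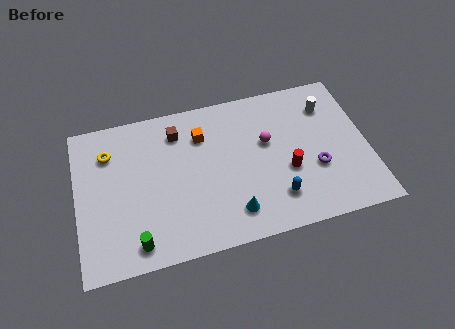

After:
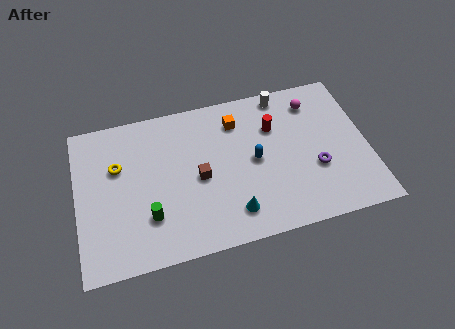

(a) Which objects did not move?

the cyan cone and the purple torus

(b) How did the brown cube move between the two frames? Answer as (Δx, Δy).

(0.9, -2.9)

The brown cube started near (5.2, 7.0) and ended near (6.1, 4.1).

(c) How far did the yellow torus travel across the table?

1.0

The yellow torus was near (1.7, 6.6) before and (2.1, 5.7) after, so it travelled √(0.4² + 0.9²) ≈ 1.0 units.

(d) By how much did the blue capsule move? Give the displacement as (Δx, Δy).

(-0.9, 2.4)

The blue capsule started near (9.8, 2.0) and ended near (8.9, 4.4).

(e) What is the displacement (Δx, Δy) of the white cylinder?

(-2.2, 1.2)

From the two frames, the white cylinder sits at roughly (12.8, 6.7) before and (10.6, 7.9) after.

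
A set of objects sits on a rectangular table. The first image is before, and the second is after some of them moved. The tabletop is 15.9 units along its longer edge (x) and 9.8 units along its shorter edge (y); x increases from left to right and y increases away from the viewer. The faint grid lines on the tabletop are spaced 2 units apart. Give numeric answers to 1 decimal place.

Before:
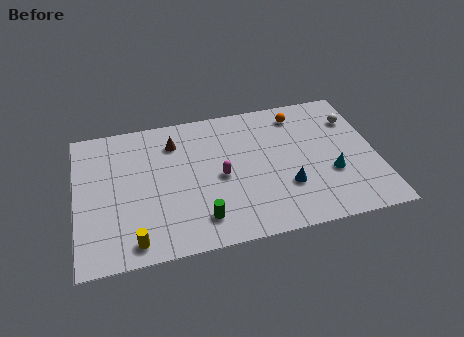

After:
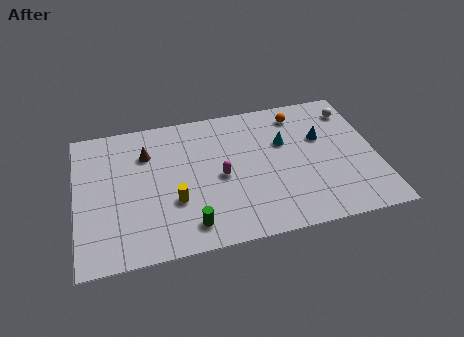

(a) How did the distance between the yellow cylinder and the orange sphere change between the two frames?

-3.1

Before: roughly 11.5 units apart; after: 8.4. That's 3.1 units closer together.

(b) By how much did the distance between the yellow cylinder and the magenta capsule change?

-3.0

They were about 5.8 units apart before and 2.8 after — 3.0 units closer together.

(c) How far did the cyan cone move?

3.6

The cyan cone moved from about (13.4, 3.5) to (11.1, 6.3), a distance of √(2.3² + 2.8²) ≈ 3.6.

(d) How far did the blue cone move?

3.7

The blue cone was near (11.0, 3.1) before and (13.1, 6.2) after, so it travelled √(2.1² + 3.1²) ≈ 3.7 units.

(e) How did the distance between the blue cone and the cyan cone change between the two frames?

-0.4

Before: roughly 2.4 units apart; after: 2.0. That's 0.4 units closer together.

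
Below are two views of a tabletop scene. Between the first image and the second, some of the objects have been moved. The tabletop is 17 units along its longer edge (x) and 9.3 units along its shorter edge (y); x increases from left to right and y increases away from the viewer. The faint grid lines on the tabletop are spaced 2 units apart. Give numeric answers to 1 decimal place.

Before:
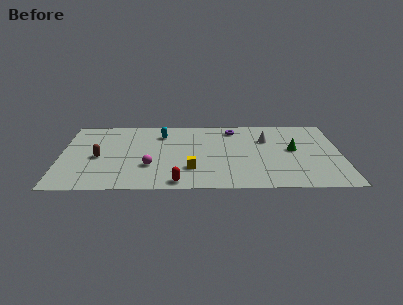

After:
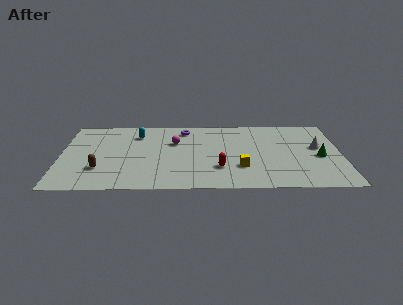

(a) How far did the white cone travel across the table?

3.3

The white cone was near (12.5, 6.4) before and (15.6, 5.3) after, so it travelled √(3.1² + 1.1²) ≈ 3.3 units.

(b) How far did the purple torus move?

3.0

The purple torus was near (10.5, 7.8) before and (7.5, 7.8) after, so it travelled √(3.0² + 0.0²) ≈ 3.0 units.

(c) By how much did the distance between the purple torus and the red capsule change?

-2.2

Before: roughly 7.7 units apart; after: 5.5. That's 2.2 units closer together.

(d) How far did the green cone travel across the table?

1.8

From (14.1, 5.0) to (15.7, 4.1), the green cone covered √(1.6² + 0.9²) ≈ 1.8 units.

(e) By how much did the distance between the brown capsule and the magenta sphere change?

+2.3

They were about 3.3 units apart before and 5.6 after — 2.3 units further apart.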